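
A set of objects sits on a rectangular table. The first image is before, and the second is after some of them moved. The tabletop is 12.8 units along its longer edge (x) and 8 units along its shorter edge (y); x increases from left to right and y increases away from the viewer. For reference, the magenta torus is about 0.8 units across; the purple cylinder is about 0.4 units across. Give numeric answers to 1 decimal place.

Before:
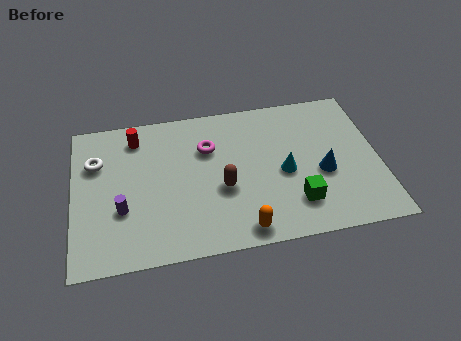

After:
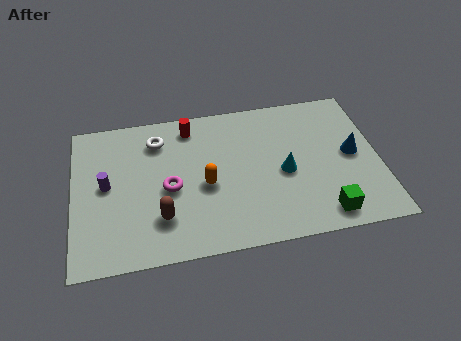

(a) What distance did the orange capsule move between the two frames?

3.0

From (6.9, 0.9) to (5.5, 3.5), the orange capsule covered √(1.4² + 2.6²) ≈ 3.0 units.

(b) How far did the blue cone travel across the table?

1.5

The blue cone moved from about (10.4, 3.3) to (11.7, 4.1), a distance of √(1.3² + 0.8²) ≈ 1.5.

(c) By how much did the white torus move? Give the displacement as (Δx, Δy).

(2.6, 0.8)

From the two frames, the white torus sits at roughly (1.0, 5.5) before and (3.6, 6.3) after.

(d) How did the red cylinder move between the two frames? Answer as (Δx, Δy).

(2.3, 0.2)

From the two frames, the red cylinder sits at roughly (2.7, 6.6) before and (5.0, 6.8) after.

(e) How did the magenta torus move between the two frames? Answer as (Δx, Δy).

(-1.7, -1.9)

The magenta torus started near (5.7, 5.5) and ended near (4.0, 3.6).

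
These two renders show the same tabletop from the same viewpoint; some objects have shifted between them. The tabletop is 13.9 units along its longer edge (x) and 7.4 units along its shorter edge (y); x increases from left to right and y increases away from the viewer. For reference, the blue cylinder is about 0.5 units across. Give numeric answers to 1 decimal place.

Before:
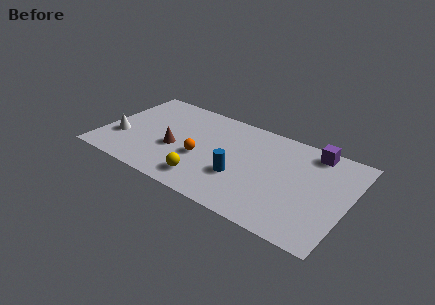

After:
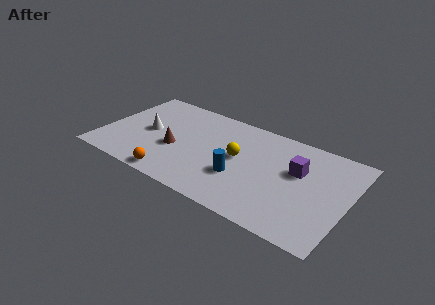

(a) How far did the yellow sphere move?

3.0

The yellow sphere moved from about (6.2, 1.4) to (7.7, 4.0), a distance of √(1.5² + 2.6²) ≈ 3.0.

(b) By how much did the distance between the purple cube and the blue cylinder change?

-1.7

Before: roughly 5.3 units apart; after: 3.6. That's 1.7 units closer together.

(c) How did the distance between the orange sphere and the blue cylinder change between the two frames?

+1.6

The distance was about 2.3 in the first image and 3.9 in the second, so they moved 1.6 units further apart.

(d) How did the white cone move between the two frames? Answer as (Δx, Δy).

(1.4, 1.2)

The white cone started near (1.1, 2.5) and ended near (2.5, 3.7).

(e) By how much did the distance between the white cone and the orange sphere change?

-1.1

They were about 4.6 units apart before and 3.5 after — 1.1 units closer together.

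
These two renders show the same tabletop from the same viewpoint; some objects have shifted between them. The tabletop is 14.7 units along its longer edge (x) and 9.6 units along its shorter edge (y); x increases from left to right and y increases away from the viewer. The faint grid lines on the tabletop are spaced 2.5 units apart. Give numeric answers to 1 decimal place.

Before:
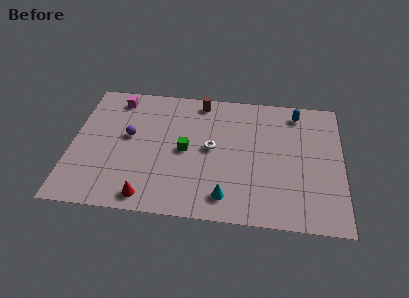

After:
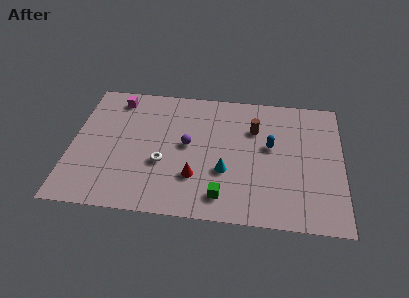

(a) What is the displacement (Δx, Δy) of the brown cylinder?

(3.0, -1.8)

From the two frames, the brown cylinder sits at roughly (6.9, 8.5) before and (9.9, 6.7) after.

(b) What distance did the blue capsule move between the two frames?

3.0

From (12.2, 8.2) to (10.8, 5.5), the blue capsule covered √(1.4² + 2.7²) ≈ 3.0 units.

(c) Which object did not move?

the magenta cube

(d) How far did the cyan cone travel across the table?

1.8

The cyan cone was near (8.5, 1.6) before and (8.4, 3.4) after, so it travelled √(0.1² + 1.8²) ≈ 1.8 units.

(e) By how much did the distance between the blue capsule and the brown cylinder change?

-3.8

The distance was about 5.3 in the first image and 1.5 in the second, so they moved 3.8 units closer together.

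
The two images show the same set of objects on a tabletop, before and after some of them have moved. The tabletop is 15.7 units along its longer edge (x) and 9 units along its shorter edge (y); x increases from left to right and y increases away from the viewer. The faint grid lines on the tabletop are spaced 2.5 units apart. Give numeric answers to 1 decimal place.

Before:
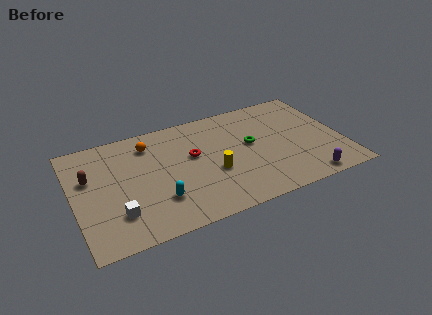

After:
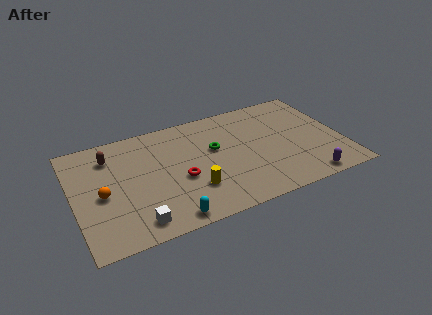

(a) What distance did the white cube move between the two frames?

1.4

From (2.3, 2.3) to (3.3, 1.3), the white cube covered √(1.0² + 1.0²) ≈ 1.4 units.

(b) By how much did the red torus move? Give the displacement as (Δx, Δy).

(-0.9, -1.6)

The red torus was at about (7.0, 5.3) and moved to about (6.1, 3.7).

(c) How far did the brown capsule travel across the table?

1.8

The brown capsule moved from about (1.0, 5.7) to (2.3, 7.0), a distance of √(1.3² + 1.3²) ≈ 1.8.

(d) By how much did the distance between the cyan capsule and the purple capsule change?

-0.5

The distance was about 8.6 in the first image and 8.1 in the second, so they moved 0.5 units closer together.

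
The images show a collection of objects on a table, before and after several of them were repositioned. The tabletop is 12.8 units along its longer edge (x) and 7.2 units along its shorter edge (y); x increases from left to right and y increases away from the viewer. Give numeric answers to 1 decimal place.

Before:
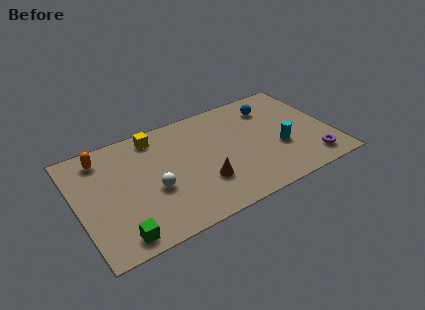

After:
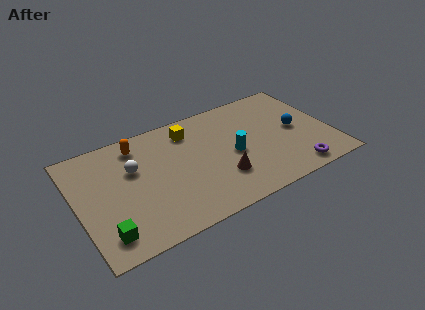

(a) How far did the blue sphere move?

2.2

The blue sphere moved from about (10.1, 5.6) to (11.1, 3.6), a distance of √(1.0² + 2.0²) ≈ 2.2.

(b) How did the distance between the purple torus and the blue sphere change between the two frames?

-1.9

The distance was about 4.6 in the first image and 2.7 in the second, so they moved 1.9 units closer together.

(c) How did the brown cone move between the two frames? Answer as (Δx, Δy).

(0.9, -0.1)

The brown cone started near (6.1, 2.2) and ended near (7.0, 2.1).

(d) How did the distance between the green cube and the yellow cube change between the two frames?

+0.7

The distance was about 5.9 in the first image and 6.6 in the second, so they moved 0.7 units further apart.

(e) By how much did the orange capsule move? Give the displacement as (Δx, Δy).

(1.8, 0.0)

From the two frames, the orange capsule sits at roughly (1.5, 6.0) before and (3.3, 6.0) after.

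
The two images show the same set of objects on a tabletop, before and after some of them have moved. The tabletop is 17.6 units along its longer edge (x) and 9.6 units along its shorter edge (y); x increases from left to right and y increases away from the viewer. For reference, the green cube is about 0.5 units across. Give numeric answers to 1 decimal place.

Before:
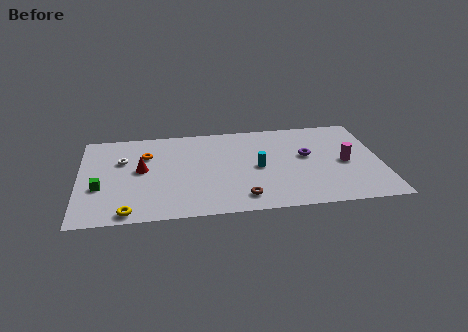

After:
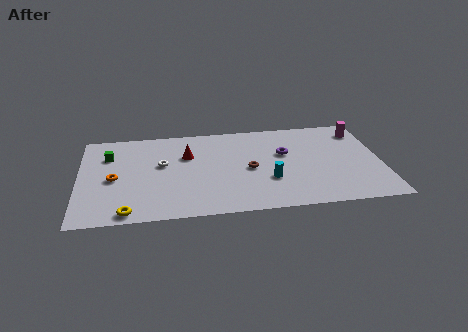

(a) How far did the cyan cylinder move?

1.5

From (10.4, 4.6) to (11.0, 3.2), the cyan cylinder covered √(0.6² + 1.4²) ≈ 1.5 units.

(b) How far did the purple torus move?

1.4

The purple torus moved from about (13.3, 5.5) to (12.0, 5.9), a distance of √(1.3² + 0.4²) ≈ 1.4.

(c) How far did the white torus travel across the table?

2.4

From (2.5, 6.3) to (4.8, 5.6), the white torus covered √(2.3² + 0.7²) ≈ 2.4 units.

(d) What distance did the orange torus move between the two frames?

3.0

The orange torus moved from about (3.9, 6.7) to (2.0, 4.4), a distance of √(1.9² + 2.3²) ≈ 3.0.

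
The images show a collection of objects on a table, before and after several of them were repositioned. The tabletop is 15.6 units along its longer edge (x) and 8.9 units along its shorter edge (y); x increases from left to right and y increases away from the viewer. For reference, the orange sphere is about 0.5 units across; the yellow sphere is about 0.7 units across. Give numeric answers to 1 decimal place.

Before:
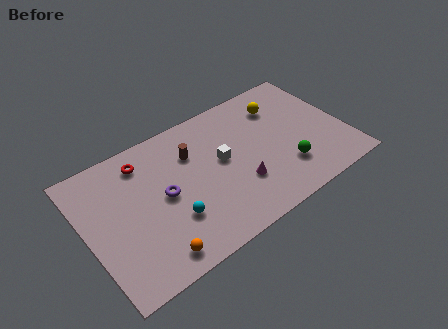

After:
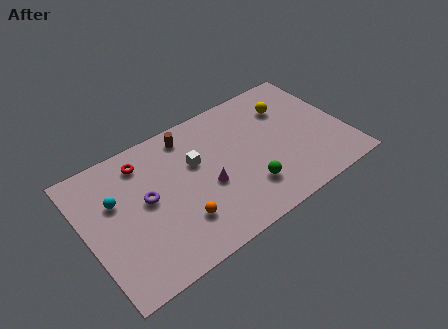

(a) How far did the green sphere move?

2.4

From (11.7, 2.4) to (9.3, 2.3), the green sphere covered √(2.4² + 0.1²) ≈ 2.4 units.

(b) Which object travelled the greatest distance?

the cyan sphere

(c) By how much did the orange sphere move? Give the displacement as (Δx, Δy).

(1.8, 1.2)

The orange sphere started near (3.4, 1.2) and ended near (5.2, 2.4).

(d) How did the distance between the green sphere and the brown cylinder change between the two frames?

-0.5

The distance was about 6.4 in the first image and 5.9 in the second, so they moved 0.5 units closer together.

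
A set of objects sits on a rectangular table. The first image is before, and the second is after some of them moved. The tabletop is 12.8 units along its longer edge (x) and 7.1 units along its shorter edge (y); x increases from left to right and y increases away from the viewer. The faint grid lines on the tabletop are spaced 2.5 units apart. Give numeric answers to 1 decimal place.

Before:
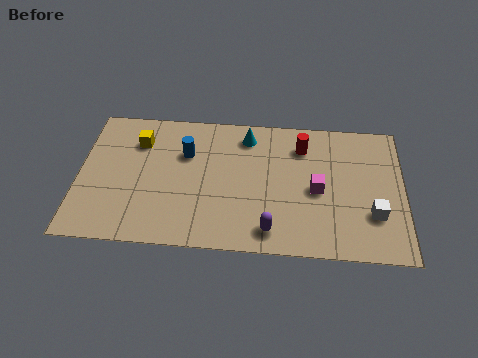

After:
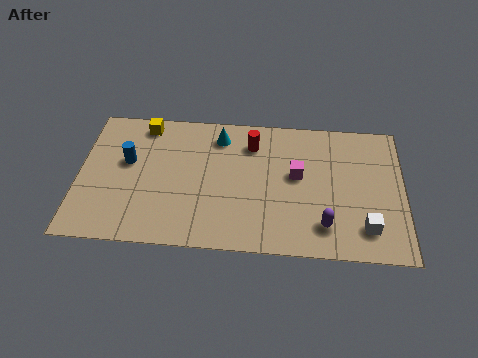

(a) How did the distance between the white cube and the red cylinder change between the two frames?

+1.7

Before: roughly 4.3 units apart; after: 6.0. That's 1.7 units further apart.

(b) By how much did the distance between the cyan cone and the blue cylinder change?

+1.3

They were about 2.6 units apart before and 3.9 after — 1.3 units further apart.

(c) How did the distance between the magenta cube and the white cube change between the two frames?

+1.2

The distance was about 2.5 in the first image and 3.7 in the second, so they moved 1.2 units further apart.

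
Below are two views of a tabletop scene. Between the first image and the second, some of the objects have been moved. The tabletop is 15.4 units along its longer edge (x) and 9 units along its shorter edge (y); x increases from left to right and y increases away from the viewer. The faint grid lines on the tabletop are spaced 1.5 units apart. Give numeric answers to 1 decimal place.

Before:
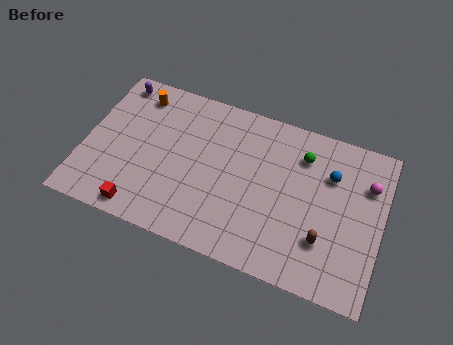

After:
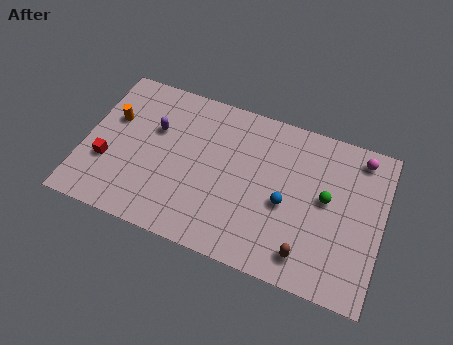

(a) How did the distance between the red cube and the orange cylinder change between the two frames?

-4.0

The distance was about 6.6 in the first image and 2.6 in the second, so they moved 4.0 units closer together.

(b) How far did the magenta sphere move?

1.5

The magenta sphere moved from about (14.5, 6.4) to (14.0, 7.8), a distance of √(0.5² + 1.4²) ≈ 1.5.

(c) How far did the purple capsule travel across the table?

3.1

The purple capsule moved from about (1.2, 7.9) to (3.5, 5.8), a distance of √(2.3² + 2.1²) ≈ 3.1.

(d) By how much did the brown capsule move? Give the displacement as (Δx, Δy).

(-0.8, -1.1)

From the two frames, the brown capsule sits at roughly (12.6, 2.6) before and (11.8, 1.5) after.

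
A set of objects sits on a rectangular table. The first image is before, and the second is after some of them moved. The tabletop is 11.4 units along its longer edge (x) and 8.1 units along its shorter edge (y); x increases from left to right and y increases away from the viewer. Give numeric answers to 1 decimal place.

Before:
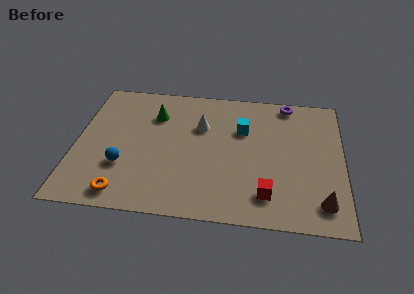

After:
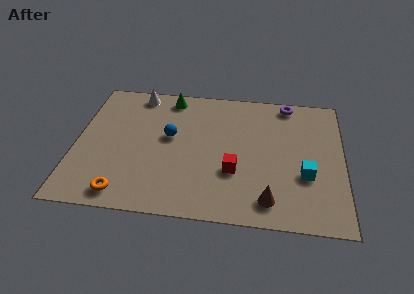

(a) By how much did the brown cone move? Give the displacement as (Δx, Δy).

(-2.2, -0.1)

The brown cone started near (10.5, 1.4) and ended near (8.3, 1.3).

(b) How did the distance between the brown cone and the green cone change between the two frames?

-1.2

Before: roughly 8.5 units apart; after: 7.3. That's 1.2 units closer together.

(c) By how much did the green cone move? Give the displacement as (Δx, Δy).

(0.6, 1.2)

The green cone was at about (3.3, 5.9) and moved to about (3.9, 7.1).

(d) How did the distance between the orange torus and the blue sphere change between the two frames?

+2.4

Before: roughly 1.6 units apart; after: 4.0. That's 2.4 units further apart.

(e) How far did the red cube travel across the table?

1.8

From (8.2, 1.6) to (6.8, 2.8), the red cube covered √(1.4² + 1.2²) ≈ 1.8 units.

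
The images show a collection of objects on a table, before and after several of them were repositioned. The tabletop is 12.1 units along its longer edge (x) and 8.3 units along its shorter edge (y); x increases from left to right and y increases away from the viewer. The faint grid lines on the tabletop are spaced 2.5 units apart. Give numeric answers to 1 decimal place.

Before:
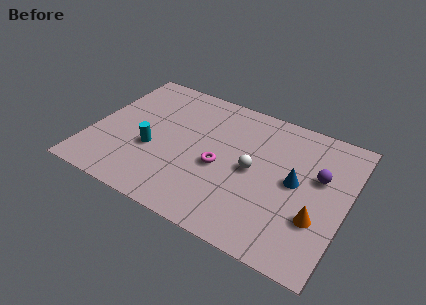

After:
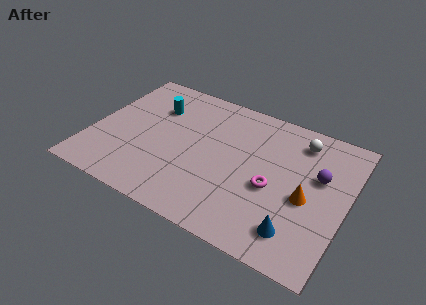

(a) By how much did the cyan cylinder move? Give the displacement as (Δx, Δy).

(-0.3, 2.7)

The cyan cylinder started near (3.0, 3.2) and ended near (2.7, 5.9).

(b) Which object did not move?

the purple sphere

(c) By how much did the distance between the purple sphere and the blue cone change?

+2.3

The distance was about 1.3 in the first image and 3.6 in the second, so they moved 2.3 units further apart.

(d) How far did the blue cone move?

2.7

The blue cone was near (9.7, 4.3) before and (10.1, 1.6) after, so it travelled √(0.4² + 2.7²) ≈ 2.7 units.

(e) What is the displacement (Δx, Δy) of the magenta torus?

(2.5, -0.1)

The magenta torus was at about (6.2, 3.6) and moved to about (8.7, 3.5).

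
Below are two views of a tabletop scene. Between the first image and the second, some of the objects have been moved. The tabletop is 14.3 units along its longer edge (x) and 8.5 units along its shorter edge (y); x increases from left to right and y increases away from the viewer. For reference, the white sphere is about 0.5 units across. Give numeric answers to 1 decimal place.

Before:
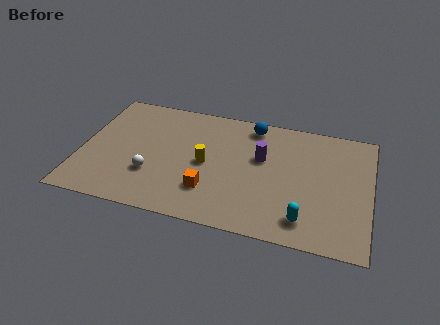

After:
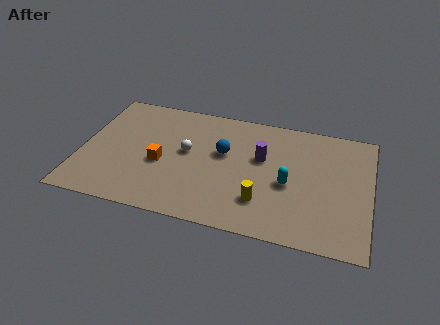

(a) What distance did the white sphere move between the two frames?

2.6

The white sphere moved from about (3.6, 2.7) to (5.2, 4.7), a distance of √(1.6² + 2.0²) ≈ 2.6.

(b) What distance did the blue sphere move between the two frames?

2.6

The blue sphere moved from about (8.3, 7.4) to (7.0, 5.1), a distance of √(1.3² + 2.3²) ≈ 2.6.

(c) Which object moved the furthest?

the yellow cylinder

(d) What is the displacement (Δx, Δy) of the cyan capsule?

(-0.9, 2.2)

The cyan capsule started near (11.2, 1.5) and ended near (10.3, 3.7).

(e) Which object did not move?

the purple cylinder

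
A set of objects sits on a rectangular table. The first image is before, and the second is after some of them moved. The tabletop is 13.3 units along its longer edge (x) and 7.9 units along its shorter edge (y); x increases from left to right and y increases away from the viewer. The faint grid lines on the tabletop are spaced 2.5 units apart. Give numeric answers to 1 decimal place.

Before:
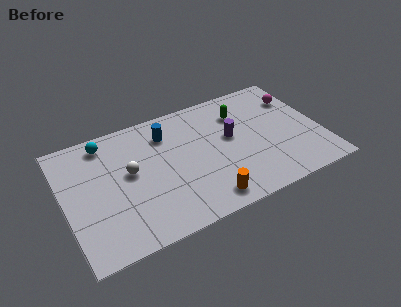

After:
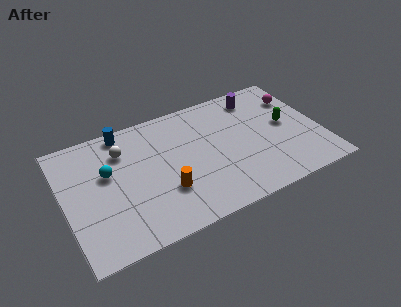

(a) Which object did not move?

the magenta sphere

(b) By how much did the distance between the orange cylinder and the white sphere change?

-1.0

The distance was about 4.8 in the first image and 3.8 in the second, so they moved 1.0 units closer together.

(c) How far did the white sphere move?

1.5

The white sphere was near (3.4, 4.4) before and (3.2, 5.9) after, so it travelled √(0.2² + 1.5²) ≈ 1.5 units.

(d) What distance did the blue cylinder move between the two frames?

2.3

The blue cylinder was near (5.5, 6.1) before and (3.4, 7.1) after, so it travelled √(2.1² + 1.0²) ≈ 2.3 units.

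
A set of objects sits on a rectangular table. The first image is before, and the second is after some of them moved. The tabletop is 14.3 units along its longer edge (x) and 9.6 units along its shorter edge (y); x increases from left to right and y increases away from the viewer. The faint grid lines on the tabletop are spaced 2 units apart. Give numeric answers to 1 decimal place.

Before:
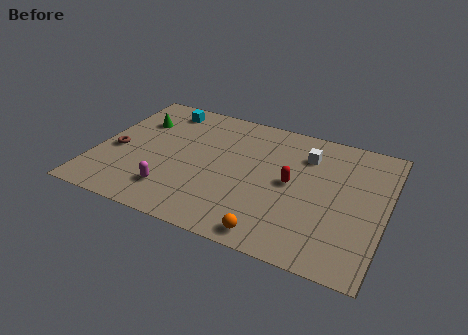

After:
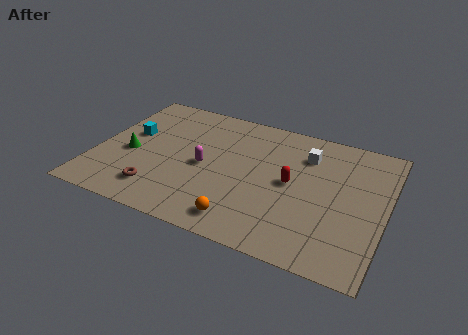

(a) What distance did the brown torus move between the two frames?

3.3

The brown torus was near (1.0, 4.1) before and (3.4, 1.9) after, so it travelled √(2.4² + 2.2²) ≈ 3.3 units.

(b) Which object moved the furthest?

the brown torus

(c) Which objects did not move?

the white cube and the red capsule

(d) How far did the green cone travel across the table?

2.7

The green cone was near (1.7, 6.8) before and (1.7, 4.1) after, so it travelled √(0.0² + 2.7²) ≈ 2.7 units.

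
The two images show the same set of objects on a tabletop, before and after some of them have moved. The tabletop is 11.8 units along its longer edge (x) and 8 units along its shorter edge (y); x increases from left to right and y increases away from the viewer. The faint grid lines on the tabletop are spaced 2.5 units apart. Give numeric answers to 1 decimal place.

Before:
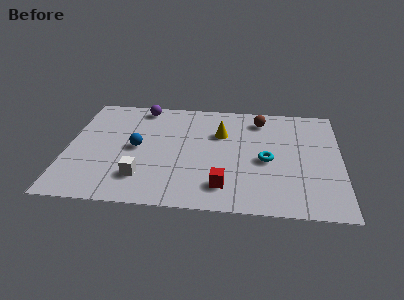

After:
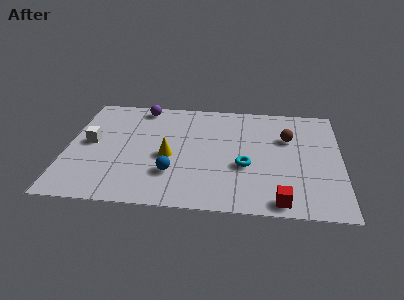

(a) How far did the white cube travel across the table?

3.3

The white cube was near (3.3, 1.9) before and (1.0, 4.2) after, so it travelled √(2.3² + 2.3²) ≈ 3.3 units.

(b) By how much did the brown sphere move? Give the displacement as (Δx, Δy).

(1.2, -1.3)

From the two frames, the brown sphere sits at roughly (8.3, 6.6) before and (9.5, 5.3) after.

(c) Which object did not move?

the purple sphere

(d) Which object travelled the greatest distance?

the white cube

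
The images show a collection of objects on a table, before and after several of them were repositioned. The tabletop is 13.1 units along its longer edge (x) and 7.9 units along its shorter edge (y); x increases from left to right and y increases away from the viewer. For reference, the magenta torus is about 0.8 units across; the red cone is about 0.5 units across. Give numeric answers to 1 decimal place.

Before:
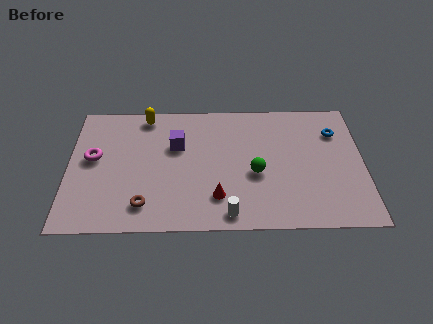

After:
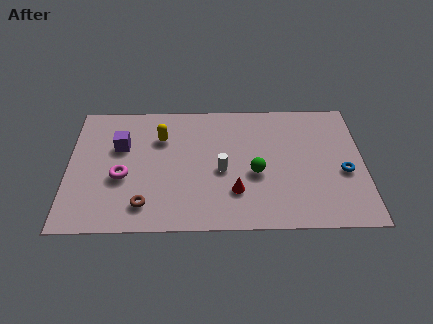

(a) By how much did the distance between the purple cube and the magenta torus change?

-1.9

Before: roughly 3.8 units apart; after: 1.9. That's 1.9 units closer together.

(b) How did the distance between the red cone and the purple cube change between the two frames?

+2.2

The distance was about 3.7 in the first image and 5.9 in the second, so they moved 2.2 units further apart.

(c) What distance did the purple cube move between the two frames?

2.5

The purple cube moved from about (4.8, 5.1) to (2.3, 5.1), a distance of √(2.5² + 0.0²) ≈ 2.5.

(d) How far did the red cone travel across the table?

0.9

The red cone was near (6.6, 1.9) before and (7.4, 2.2) after, so it travelled √(0.8² + 0.3²) ≈ 0.9 units.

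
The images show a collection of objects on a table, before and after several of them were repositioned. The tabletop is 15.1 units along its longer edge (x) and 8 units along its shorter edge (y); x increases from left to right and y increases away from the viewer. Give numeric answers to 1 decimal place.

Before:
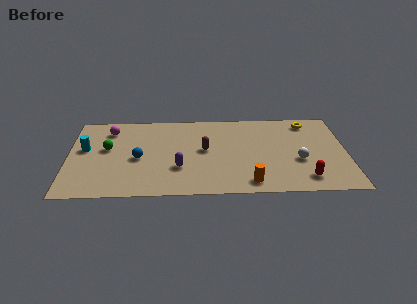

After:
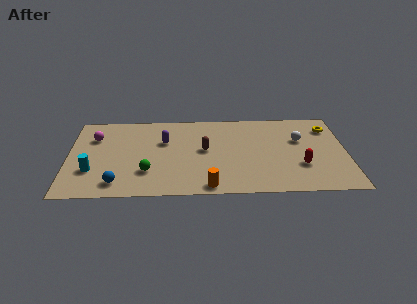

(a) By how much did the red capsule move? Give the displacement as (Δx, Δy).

(-0.2, 1.2)

From the two frames, the red capsule sits at roughly (12.8, 1.4) before and (12.6, 2.6) after.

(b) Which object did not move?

the brown capsule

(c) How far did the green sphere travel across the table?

3.2

The green sphere moved from about (2.1, 4.6) to (4.3, 2.3), a distance of √(2.2² + 2.3²) ≈ 3.2.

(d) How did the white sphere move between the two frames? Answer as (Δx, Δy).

(0.1, 2.0)

The white sphere started near (12.5, 3.1) and ended near (12.6, 5.1).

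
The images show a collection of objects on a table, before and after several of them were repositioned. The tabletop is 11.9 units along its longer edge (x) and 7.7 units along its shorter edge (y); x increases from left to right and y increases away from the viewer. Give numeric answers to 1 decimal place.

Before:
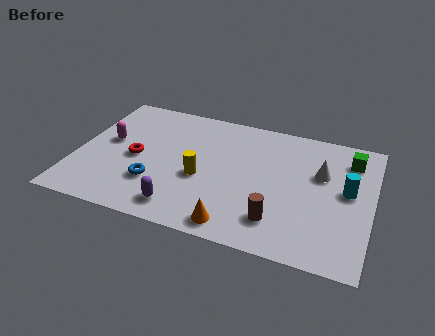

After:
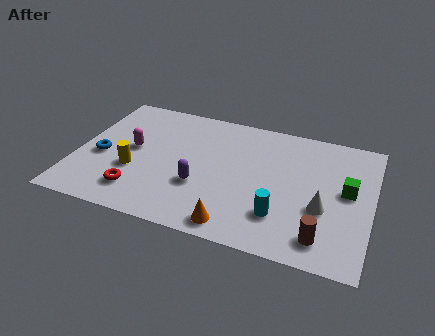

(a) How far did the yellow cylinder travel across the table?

2.7

The yellow cylinder moved from about (5.1, 3.2) to (2.4, 2.8), a distance of √(2.7² + 0.4²) ≈ 2.7.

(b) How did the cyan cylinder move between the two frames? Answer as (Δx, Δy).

(-2.5, -2.2)

The cyan cylinder was at about (10.9, 4.2) and moved to about (8.4, 2.0).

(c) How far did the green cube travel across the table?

1.9

The green cube was near (10.9, 6.1) before and (10.9, 4.2) after, so it travelled √(0.0² + 1.9²) ≈ 1.9 units.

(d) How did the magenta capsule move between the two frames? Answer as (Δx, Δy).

(1.0, -0.2)

The magenta capsule started near (1.2, 4.3) and ended near (2.2, 4.1).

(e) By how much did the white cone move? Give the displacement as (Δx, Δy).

(0.2, -2.0)

The white cone started near (9.8, 4.9) and ended near (10.0, 2.9).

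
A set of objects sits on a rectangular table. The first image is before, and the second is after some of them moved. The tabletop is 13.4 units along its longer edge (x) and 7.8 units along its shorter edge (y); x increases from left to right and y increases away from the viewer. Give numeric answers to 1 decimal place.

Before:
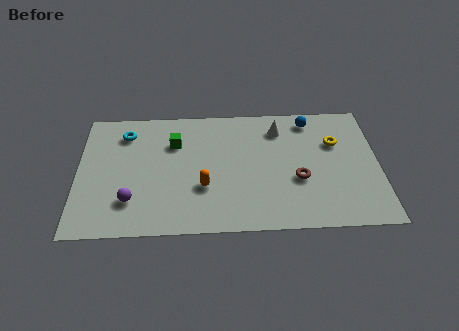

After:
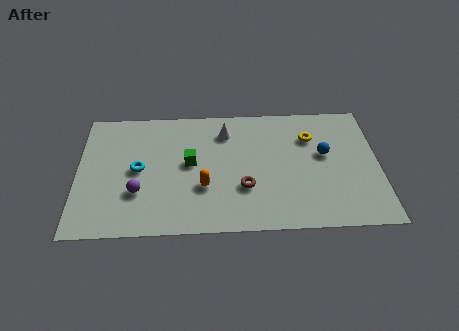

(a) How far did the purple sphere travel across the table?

0.6

From (2.4, 2.0) to (2.7, 2.5), the purple sphere covered √(0.3² + 0.5²) ≈ 0.6 units.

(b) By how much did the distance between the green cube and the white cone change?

-2.3

They were about 4.8 units apart before and 2.5 after — 2.3 units closer together.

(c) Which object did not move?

the orange capsule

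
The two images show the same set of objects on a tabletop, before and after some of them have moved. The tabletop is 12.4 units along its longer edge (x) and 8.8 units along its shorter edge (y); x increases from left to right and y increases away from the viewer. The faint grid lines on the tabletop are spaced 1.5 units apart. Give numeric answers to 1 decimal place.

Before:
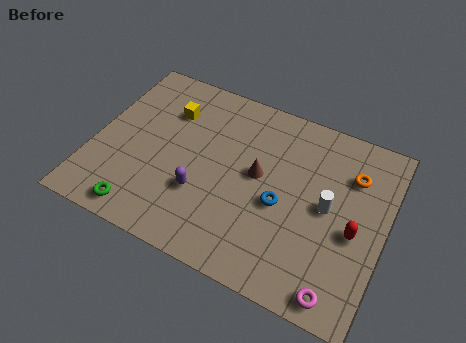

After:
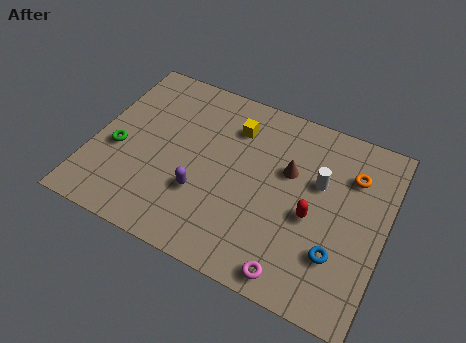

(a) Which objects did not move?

the purple capsule and the orange torus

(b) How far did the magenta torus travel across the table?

1.9

The magenta torus was near (10.9, 0.9) before and (9.0, 0.9) after, so it travelled √(1.9² + 0.0²) ≈ 1.9 units.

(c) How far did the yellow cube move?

2.8

The yellow cube moved from about (2.9, 6.4) to (5.7, 6.7), a distance of √(2.8² + 0.3²) ≈ 2.8.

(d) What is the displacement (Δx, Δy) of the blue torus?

(2.5, -1.3)

The blue torus started near (8.1, 3.8) and ended near (10.6, 2.5).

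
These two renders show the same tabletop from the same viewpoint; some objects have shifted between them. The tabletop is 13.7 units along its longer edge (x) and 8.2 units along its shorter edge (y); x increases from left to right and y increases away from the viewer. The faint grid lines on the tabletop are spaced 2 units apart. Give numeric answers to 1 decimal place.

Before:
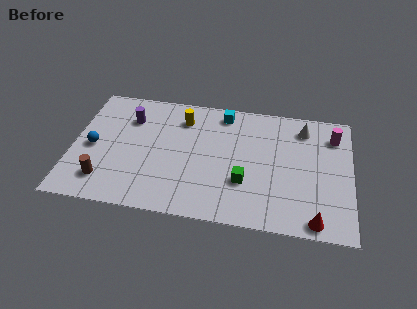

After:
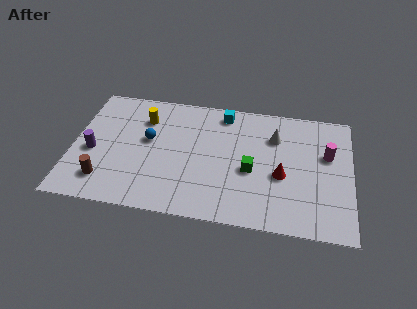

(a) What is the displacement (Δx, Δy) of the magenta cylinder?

(-0.3, -1.3)

The magenta cylinder was at about (12.8, 6.4) and moved to about (12.5, 5.1).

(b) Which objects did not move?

the cyan cube and the brown cylinder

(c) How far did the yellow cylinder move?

1.9

From (5.3, 6.4) to (3.4, 6.1), the yellow cylinder covered √(1.9² + 0.3²) ≈ 1.9 units.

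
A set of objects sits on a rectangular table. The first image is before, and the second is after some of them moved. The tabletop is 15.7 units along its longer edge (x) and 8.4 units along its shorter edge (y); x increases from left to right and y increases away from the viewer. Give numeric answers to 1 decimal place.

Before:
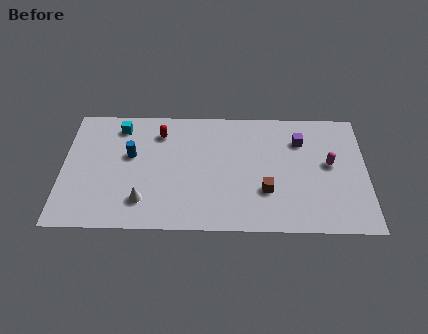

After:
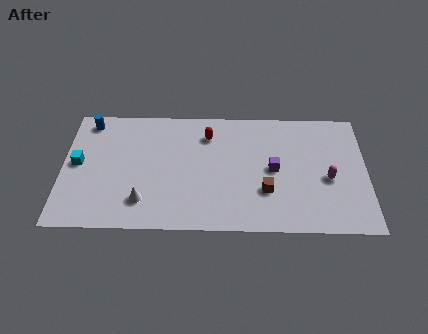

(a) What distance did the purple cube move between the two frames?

2.4

The purple cube was near (12.3, 6.2) before and (10.9, 4.2) after, so it travelled √(1.4² + 2.0²) ≈ 2.4 units.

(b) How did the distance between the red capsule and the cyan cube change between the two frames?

+4.9

Before: roughly 2.1 units apart; after: 7.0. That's 4.9 units further apart.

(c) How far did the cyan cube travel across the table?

3.3

From (2.9, 7.0) to (0.8, 4.4), the cyan cube covered √(2.1² + 2.6²) ≈ 3.3 units.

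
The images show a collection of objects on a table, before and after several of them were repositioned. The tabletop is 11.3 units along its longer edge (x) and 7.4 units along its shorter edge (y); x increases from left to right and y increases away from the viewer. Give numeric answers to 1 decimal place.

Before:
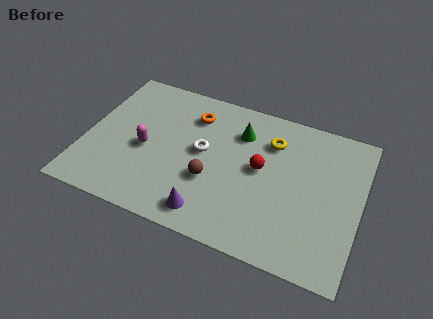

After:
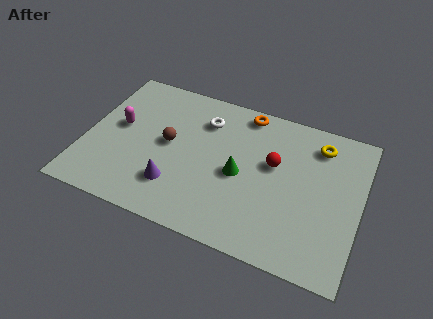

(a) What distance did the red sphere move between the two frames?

0.6

From (7.2, 4.0) to (7.7, 4.4), the red sphere covered √(0.5² + 0.4²) ≈ 0.6 units.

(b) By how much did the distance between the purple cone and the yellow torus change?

+2.0

The distance was about 4.9 in the first image and 6.9 in the second, so they moved 2.0 units further apart.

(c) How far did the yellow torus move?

2.0

The yellow torus moved from about (7.5, 5.5) to (9.4, 6.0), a distance of √(1.9² + 0.5²) ≈ 2.0.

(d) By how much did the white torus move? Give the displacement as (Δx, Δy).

(-0.1, 1.6)

The white torus started near (4.8, 4.0) and ended near (4.7, 5.6).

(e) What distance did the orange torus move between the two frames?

2.3

The orange torus moved from about (4.2, 5.7) to (6.3, 6.6), a distance of √(2.1² + 0.9²) ≈ 2.3.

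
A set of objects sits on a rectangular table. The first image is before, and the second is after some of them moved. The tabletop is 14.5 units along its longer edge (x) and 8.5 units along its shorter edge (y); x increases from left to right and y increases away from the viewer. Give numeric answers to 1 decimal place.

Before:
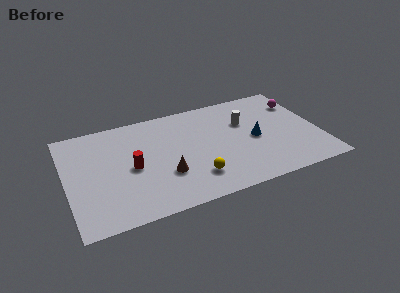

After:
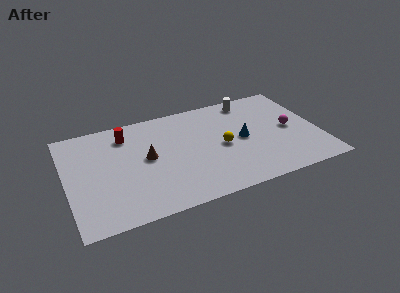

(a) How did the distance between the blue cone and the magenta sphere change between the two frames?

-0.9

Before: roughly 3.7 units apart; after: 2.8. That's 0.9 units closer together.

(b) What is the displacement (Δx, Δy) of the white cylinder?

(0.5, 1.8)

From the two frames, the white cylinder sits at roughly (10.4, 5.6) before and (10.9, 7.4) after.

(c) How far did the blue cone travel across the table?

0.7

The blue cone was near (10.8, 4.0) before and (10.1, 4.2) after, so it travelled √(0.7² + 0.2²) ≈ 0.7 units.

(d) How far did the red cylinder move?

2.8

From (3.7, 4.0) to (3.6, 6.8), the red cylinder covered √(0.1² + 2.8²) ≈ 2.8 units.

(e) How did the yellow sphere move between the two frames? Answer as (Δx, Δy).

(1.8, 2.0)

The yellow sphere started near (7.1, 2.0) and ended near (8.9, 4.0).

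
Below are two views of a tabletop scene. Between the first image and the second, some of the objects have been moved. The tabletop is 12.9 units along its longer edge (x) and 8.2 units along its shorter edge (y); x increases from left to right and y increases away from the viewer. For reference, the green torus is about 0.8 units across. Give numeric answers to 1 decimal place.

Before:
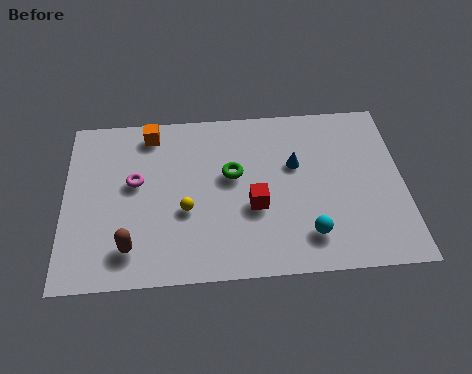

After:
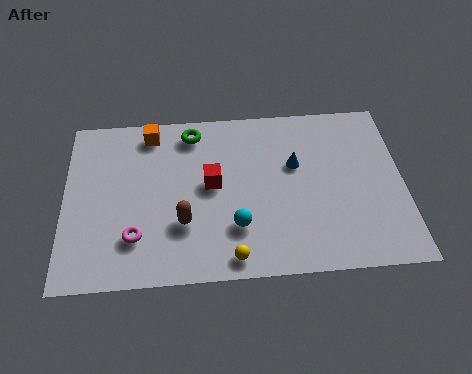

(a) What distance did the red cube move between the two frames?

2.0

The red cube moved from about (7.2, 3.2) to (5.6, 4.4), a distance of √(1.6² + 1.2²) ≈ 2.0.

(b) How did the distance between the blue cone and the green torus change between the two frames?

+1.9

Before: roughly 2.4 units apart; after: 4.3. That's 1.9 units further apart.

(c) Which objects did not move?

the blue cone and the orange cube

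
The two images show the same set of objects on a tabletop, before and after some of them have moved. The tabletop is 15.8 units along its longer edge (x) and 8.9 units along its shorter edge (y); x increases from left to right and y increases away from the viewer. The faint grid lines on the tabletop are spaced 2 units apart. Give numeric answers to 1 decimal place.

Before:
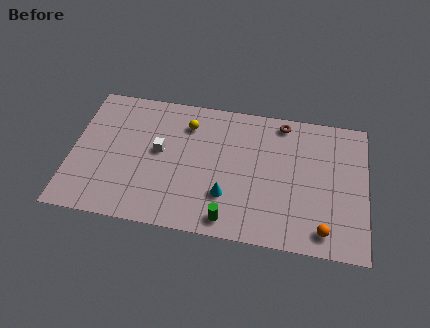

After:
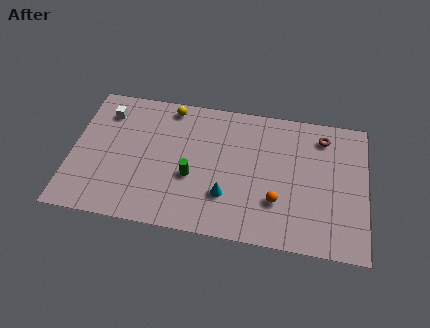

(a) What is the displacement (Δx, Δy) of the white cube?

(-3.0, 2.1)

From the two frames, the white cube sits at roughly (4.7, 4.9) before and (1.7, 7.0) after.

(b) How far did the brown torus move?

2.3

The brown torus was near (11.2, 7.9) before and (13.4, 7.3) after, so it travelled √(2.2² + 0.6²) ≈ 2.3 units.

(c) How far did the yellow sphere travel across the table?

1.4

The yellow sphere was near (6.1, 6.9) before and (5.1, 7.9) after, so it travelled √(1.0² + 1.0²) ≈ 1.4 units.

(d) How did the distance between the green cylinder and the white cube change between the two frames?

+0.5

Before: roughly 5.4 units apart; after: 5.9. That's 0.5 units further apart.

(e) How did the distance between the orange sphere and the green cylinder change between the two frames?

-0.3

Before: roughly 5.0 units apart; after: 4.7. That's 0.3 units closer together.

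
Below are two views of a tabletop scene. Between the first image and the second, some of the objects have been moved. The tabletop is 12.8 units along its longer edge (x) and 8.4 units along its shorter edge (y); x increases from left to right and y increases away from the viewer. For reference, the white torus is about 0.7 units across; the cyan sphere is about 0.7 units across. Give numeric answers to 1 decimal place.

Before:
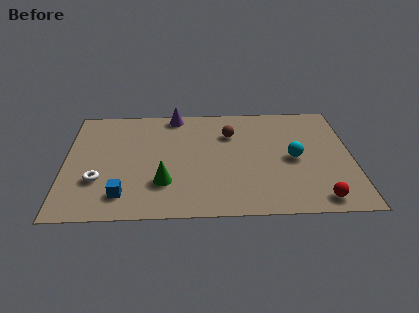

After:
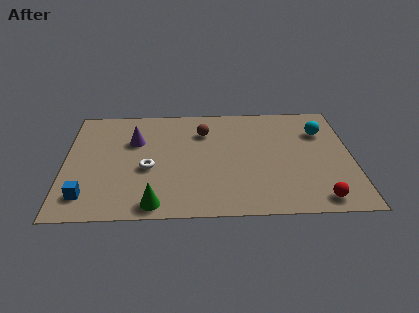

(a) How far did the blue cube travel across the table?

1.6

The blue cube moved from about (2.6, 1.6) to (1.0, 1.6), a distance of √(1.6² + 0.0²) ≈ 1.6.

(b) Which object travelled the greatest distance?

the purple cone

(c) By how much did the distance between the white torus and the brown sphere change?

-3.1

Before: roughly 6.8 units apart; after: 3.7. That's 3.1 units closer together.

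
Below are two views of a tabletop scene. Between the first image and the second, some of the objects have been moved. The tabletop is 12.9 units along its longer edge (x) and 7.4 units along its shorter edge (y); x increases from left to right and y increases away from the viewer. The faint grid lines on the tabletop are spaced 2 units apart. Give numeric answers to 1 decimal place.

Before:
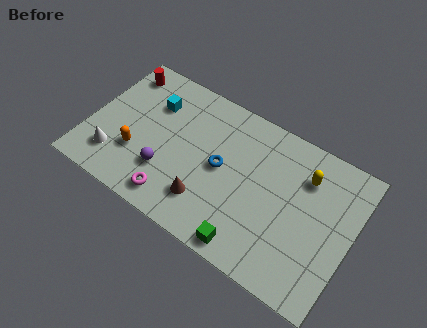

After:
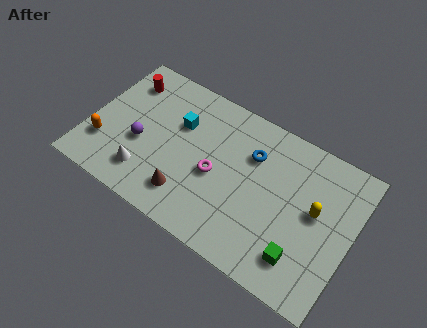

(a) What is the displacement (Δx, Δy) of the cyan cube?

(1.4, -0.4)

From the two frames, the cyan cube sits at roughly (2.8, 5.3) before and (4.2, 4.9) after.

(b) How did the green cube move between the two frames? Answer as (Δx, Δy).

(2.4, 0.8)

The green cube started near (8.4, 0.8) and ended near (10.8, 1.6).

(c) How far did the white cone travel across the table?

1.6

The white cone was near (1.5, 1.7) before and (3.1, 1.6) after, so it travelled √(1.6² + 0.1²) ≈ 1.6 units.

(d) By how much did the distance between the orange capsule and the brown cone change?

+0.7

Before: roughly 3.6 units apart; after: 4.3. That's 0.7 units further apart.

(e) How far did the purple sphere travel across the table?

1.6

The purple sphere was near (4.0, 2.2) before and (2.6, 3.0) after, so it travelled √(1.4² + 0.8²) ≈ 1.6 units.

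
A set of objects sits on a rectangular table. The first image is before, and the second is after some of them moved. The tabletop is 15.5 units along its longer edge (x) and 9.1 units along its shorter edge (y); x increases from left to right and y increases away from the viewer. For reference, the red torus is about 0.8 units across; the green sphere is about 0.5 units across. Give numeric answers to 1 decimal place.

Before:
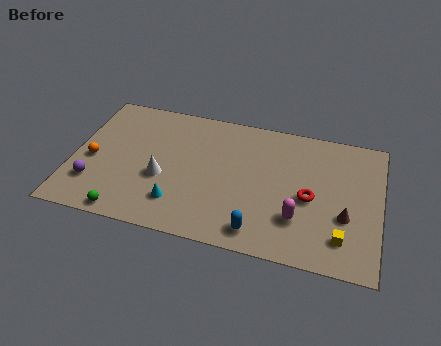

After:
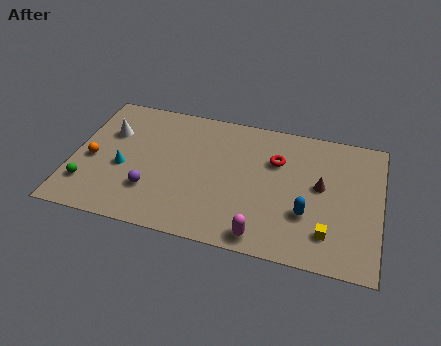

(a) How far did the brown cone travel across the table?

2.1

The brown cone was near (13.8, 3.3) before and (12.5, 5.0) after, so it travelled √(1.3² + 1.7²) ≈ 2.1 units.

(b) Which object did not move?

the orange sphere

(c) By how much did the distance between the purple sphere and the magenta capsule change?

-4.4

They were about 10.3 units apart before and 5.9 after — 4.4 units closer together.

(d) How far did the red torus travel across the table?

2.8

From (12.0, 4.1) to (10.2, 6.2), the red torus covered √(1.8² + 2.1²) ≈ 2.8 units.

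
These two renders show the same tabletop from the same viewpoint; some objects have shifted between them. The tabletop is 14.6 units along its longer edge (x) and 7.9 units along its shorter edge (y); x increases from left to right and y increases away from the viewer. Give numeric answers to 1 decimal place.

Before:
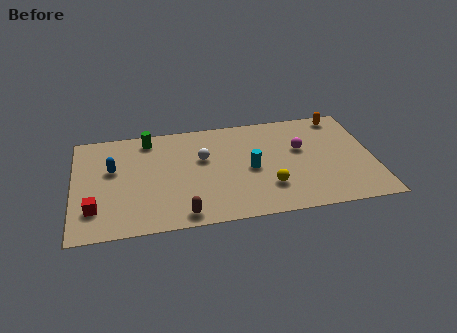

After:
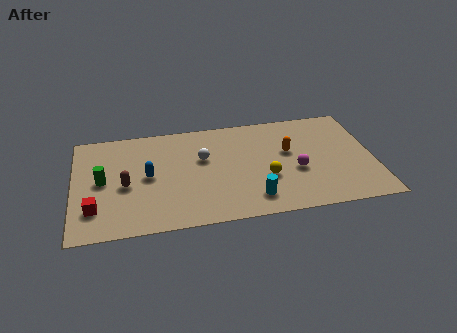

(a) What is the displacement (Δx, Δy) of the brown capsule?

(-2.7, 2.6)

From the two frames, the brown capsule sits at roughly (5.2, 0.9) before and (2.5, 3.5) after.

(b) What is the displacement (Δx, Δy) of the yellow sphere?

(-0.1, 0.7)

The yellow sphere was at about (9.4, 2.2) and moved to about (9.3, 2.9).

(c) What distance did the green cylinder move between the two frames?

3.6

The green cylinder was near (3.7, 6.8) before and (1.4, 4.0) after, so it travelled √(2.3² + 2.8²) ≈ 3.6 units.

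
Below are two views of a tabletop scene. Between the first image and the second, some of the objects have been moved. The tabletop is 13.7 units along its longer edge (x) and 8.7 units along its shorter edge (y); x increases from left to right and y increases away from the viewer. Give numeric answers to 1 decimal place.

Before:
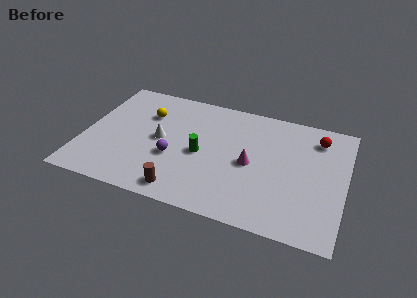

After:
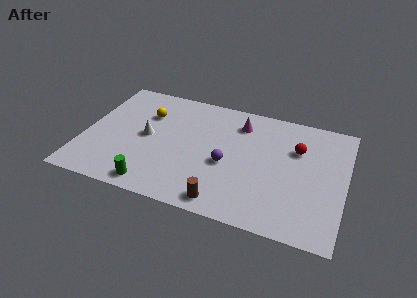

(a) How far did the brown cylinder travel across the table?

2.2

The brown cylinder moved from about (5.5, 1.1) to (7.7, 1.0), a distance of √(2.2² + 0.1²) ≈ 2.2.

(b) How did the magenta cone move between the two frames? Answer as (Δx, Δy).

(-0.8, 2.8)

From the two frames, the magenta cone sits at roughly (8.8, 4.1) before and (8.0, 6.9) after.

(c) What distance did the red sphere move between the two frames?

1.5

From (12.1, 7.0) to (11.1, 5.9), the red sphere covered √(1.0² + 1.1²) ≈ 1.5 units.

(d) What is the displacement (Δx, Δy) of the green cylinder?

(-2.2, -3.0)

The green cylinder was at about (6.2, 4.0) and moved to about (4.0, 1.0).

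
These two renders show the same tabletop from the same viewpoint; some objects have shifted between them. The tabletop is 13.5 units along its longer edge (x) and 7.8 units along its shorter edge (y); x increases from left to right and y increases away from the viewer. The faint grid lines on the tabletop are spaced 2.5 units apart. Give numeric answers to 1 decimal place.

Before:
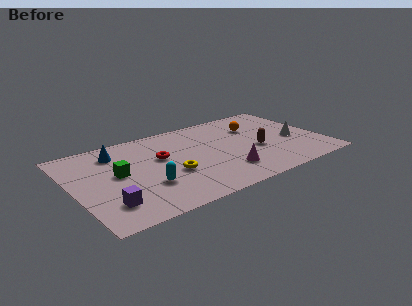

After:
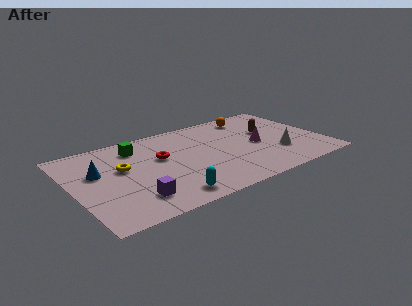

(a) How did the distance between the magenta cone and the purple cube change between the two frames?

+1.0

The distance was about 6.4 in the first image and 7.4 in the second, so they moved 1.0 units further apart.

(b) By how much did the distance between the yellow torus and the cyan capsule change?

+2.5

Before: roughly 1.5 units apart; after: 4.0. That's 2.5 units further apart.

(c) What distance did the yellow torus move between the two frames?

2.9

The yellow torus moved from about (5.1, 3.0) to (2.7, 4.6), a distance of √(2.4² + 1.6²) ≈ 2.9.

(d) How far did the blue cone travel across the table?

1.8

From (2.6, 6.2) to (1.4, 4.8), the blue cone covered √(1.2² + 1.4²) ≈ 1.8 units.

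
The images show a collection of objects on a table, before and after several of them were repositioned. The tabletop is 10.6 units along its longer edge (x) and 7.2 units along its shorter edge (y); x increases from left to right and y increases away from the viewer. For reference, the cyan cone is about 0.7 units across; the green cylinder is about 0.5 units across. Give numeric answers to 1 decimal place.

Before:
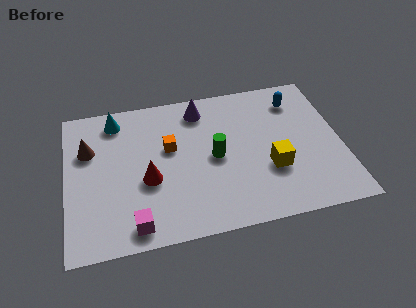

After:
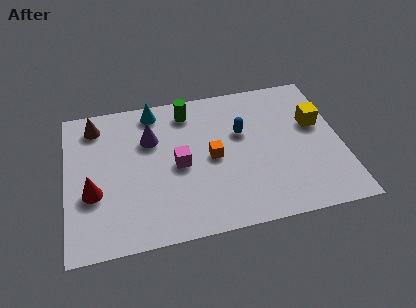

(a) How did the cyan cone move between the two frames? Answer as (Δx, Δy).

(1.5, 0.2)

The cyan cone started near (2.0, 6.1) and ended near (3.5, 6.3).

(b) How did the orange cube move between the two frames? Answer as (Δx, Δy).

(1.6, -0.8)

The orange cube was at about (4.0, 4.3) and moved to about (5.6, 3.5).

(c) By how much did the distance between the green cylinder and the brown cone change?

-1.4

Before: roughly 5.0 units apart; after: 3.6. That's 1.4 units closer together.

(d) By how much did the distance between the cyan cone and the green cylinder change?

-3.2

Before: roughly 4.5 units apart; after: 1.3. That's 3.2 units closer together.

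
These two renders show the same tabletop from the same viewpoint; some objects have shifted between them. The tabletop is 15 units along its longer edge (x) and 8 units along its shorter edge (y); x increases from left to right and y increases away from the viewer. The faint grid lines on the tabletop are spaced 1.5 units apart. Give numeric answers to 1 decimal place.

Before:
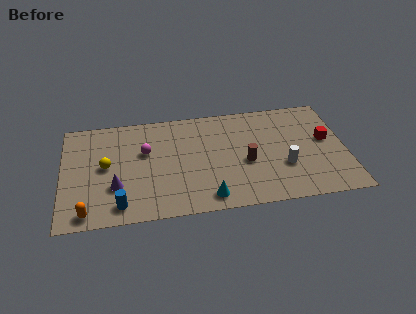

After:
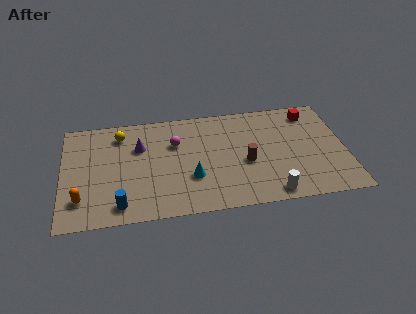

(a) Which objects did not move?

the brown cylinder and the blue cylinder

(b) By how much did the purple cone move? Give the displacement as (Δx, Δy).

(1.3, 2.8)

From the two frames, the purple cone sits at roughly (2.8, 2.6) before and (4.1, 5.4) after.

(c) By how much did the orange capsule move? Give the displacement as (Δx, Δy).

(-0.3, 1.0)

The orange capsule started near (1.3, 0.9) and ended near (1.0, 1.9).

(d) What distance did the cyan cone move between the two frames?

1.8

The cyan cone moved from about (7.6, 1.1) to (6.8, 2.7), a distance of √(0.8² + 1.6²) ≈ 1.8.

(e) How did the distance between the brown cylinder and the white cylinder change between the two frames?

+0.7

Before: roughly 2.1 units apart; after: 2.8. That's 0.7 units further apart.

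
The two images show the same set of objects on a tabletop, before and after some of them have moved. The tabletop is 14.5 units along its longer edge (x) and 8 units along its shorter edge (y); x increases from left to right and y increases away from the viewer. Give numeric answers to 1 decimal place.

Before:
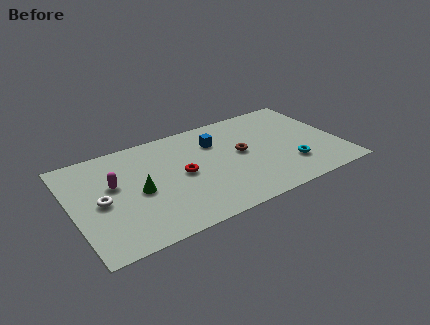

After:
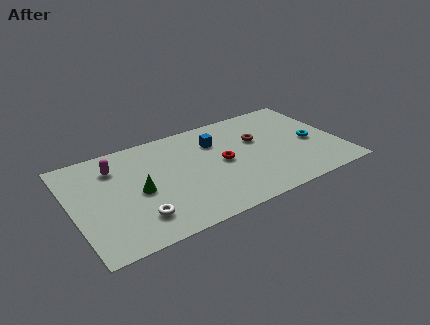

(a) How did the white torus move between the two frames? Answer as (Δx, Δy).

(1.7, -2.0)

The white torus was at about (1.5, 3.8) and moved to about (3.2, 1.8).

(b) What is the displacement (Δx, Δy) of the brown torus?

(1.0, 0.7)

From the two frames, the brown torus sits at roughly (9.2, 4.3) before and (10.2, 5.0) after.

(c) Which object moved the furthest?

the white torus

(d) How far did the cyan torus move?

2.0

The cyan torus was near (11.6, 2.2) before and (13.0, 3.6) after, so it travelled √(1.4² + 1.4²) ≈ 2.0 units.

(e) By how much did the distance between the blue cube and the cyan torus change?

+0.4

The distance was about 5.1 in the first image and 5.5 in the second, so they moved 0.4 units further apart.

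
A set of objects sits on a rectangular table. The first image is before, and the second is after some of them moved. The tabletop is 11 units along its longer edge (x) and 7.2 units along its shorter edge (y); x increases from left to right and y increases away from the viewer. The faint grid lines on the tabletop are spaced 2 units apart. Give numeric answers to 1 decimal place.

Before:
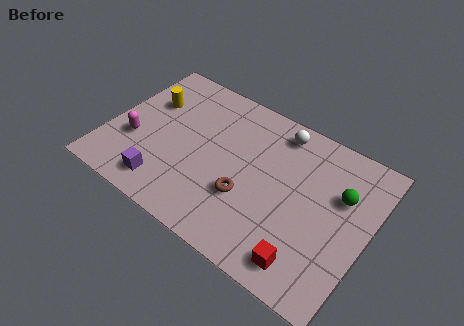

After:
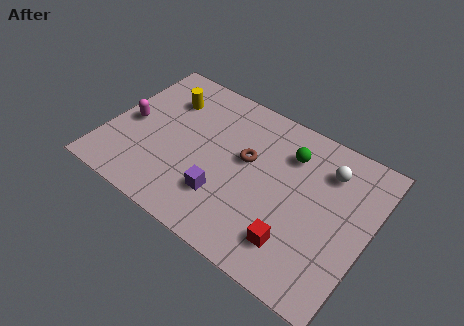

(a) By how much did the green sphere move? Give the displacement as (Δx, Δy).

(-2.3, 0.7)

The green sphere started near (9.7, 4.7) and ended near (7.4, 5.4).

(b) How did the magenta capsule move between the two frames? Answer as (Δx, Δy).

(-0.3, 0.8)

The magenta capsule was at about (1.2, 2.6) and moved to about (0.9, 3.4).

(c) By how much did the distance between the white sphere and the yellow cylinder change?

+1.3

The distance was about 5.6 in the first image and 6.9 in the second, so they moved 1.3 units further apart.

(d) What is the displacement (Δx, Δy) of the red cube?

(-0.6, 0.5)

The red cube was at about (8.9, 1.1) and moved to about (8.3, 1.6).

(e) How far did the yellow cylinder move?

0.9

From (1.4, 4.8) to (2.1, 5.3), the yellow cylinder covered √(0.7² + 0.5²) ≈ 0.9 units.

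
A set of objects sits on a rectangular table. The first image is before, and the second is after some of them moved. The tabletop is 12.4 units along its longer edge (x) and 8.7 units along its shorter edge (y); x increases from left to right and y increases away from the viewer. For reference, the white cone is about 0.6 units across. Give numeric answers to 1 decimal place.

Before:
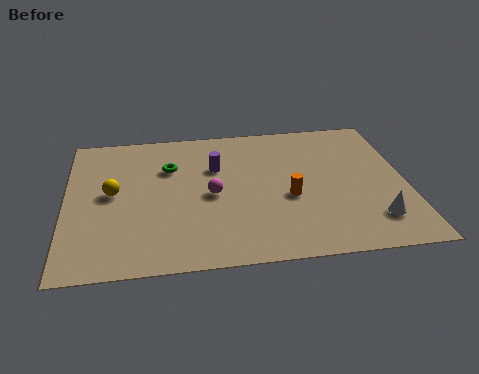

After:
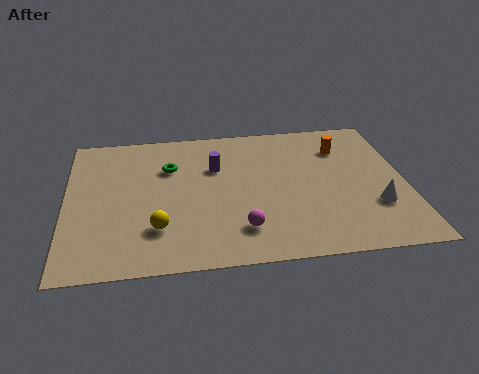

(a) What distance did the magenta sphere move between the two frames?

2.4

From (5.3, 4.1) to (6.3, 1.9), the magenta sphere covered √(1.0² + 2.2²) ≈ 2.4 units.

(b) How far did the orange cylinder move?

3.6

The orange cylinder was near (8.1, 3.6) before and (10.2, 6.5) after, so it travelled √(2.1² + 2.9²) ≈ 3.6 units.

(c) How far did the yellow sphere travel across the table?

2.8

From (1.7, 4.6) to (3.3, 2.3), the yellow sphere covered √(1.6² + 2.3²) ≈ 2.8 units.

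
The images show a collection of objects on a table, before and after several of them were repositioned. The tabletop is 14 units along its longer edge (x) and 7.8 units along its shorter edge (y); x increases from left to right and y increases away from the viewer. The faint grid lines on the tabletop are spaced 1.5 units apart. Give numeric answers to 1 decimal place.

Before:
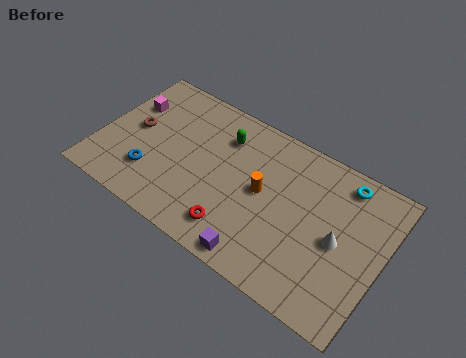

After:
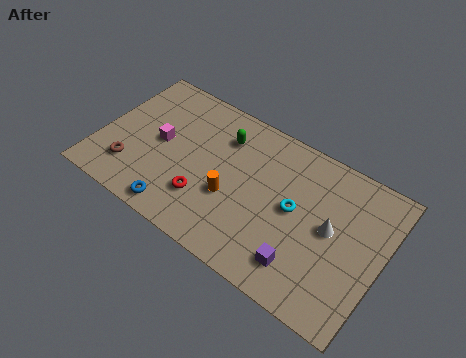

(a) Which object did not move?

the green capsule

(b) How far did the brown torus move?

2.2

The brown torus was near (1.6, 4.1) before and (1.8, 1.9) after, so it travelled √(0.2² + 2.2²) ≈ 2.2 units.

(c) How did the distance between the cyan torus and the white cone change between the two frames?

-1.2

The distance was about 3.0 in the first image and 1.8 in the second, so they moved 1.2 units closer together.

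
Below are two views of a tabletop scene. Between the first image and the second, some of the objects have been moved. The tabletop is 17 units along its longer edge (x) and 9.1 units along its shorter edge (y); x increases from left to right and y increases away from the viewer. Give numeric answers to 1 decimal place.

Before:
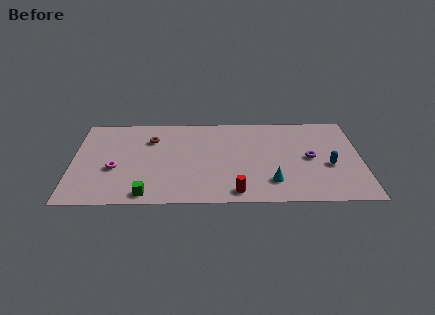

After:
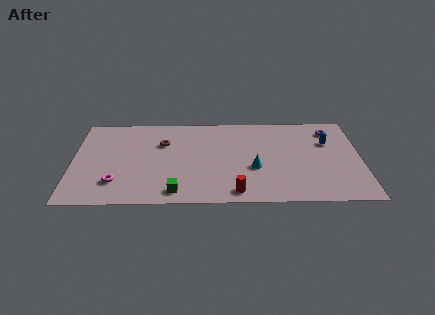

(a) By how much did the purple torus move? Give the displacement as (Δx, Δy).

(1.3, 2.9)

The purple torus started near (14.0, 4.5) and ended near (15.3, 7.4).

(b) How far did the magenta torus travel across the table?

1.4

From (2.5, 3.6) to (2.6, 2.2), the magenta torus covered √(0.1² + 1.4²) ≈ 1.4 units.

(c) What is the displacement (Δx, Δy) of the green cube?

(1.7, 0.2)

The green cube was at about (4.4, 1.0) and moved to about (6.1, 1.2).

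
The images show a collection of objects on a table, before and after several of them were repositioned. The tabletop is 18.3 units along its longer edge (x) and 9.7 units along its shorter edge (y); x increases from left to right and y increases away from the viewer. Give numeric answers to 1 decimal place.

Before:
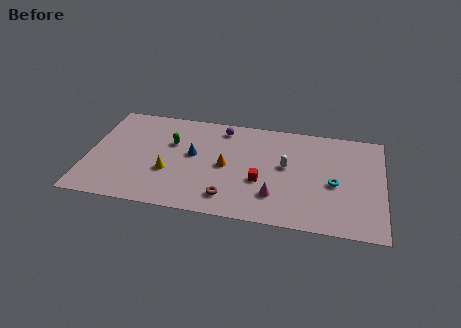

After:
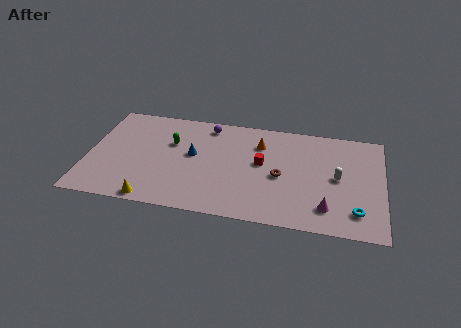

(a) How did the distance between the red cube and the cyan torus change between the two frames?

+2.3

Before: roughly 4.5 units apart; after: 6.8. That's 2.3 units further apart.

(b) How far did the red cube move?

1.7

From (10.8, 3.7) to (10.8, 5.4), the red cube covered √(0.0² + 1.7²) ≈ 1.7 units.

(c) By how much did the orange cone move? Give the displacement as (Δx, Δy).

(2.0, 2.5)

The orange cone started near (8.6, 4.7) and ended near (10.6, 7.2).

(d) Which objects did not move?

the green capsule and the blue cone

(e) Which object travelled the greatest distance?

the brown torus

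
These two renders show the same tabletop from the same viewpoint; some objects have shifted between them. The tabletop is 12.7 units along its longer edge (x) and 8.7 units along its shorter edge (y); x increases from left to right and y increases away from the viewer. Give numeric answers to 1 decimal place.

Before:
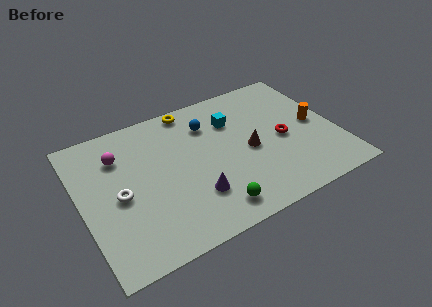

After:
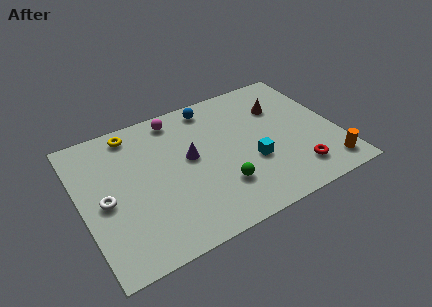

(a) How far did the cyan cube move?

3.0

From (7.8, 6.2) to (8.3, 3.2), the cyan cube covered √(0.5² + 3.0²) ≈ 3.0 units.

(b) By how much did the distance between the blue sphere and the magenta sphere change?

-2.7

They were about 4.5 units apart before and 1.8 after — 2.7 units closer together.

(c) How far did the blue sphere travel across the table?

1.1

From (6.6, 6.5) to (6.9, 7.6), the blue sphere covered √(0.3² + 1.1²) ≈ 1.1 units.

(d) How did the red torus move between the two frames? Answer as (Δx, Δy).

(0.3, -2.3)

From the two frames, the red torus sits at roughly (10.0, 4.0) before and (10.3, 1.7) after.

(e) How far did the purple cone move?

2.4

From (5.3, 2.4) to (5.4, 4.8), the purple cone covered √(0.1² + 2.4²) ≈ 2.4 units.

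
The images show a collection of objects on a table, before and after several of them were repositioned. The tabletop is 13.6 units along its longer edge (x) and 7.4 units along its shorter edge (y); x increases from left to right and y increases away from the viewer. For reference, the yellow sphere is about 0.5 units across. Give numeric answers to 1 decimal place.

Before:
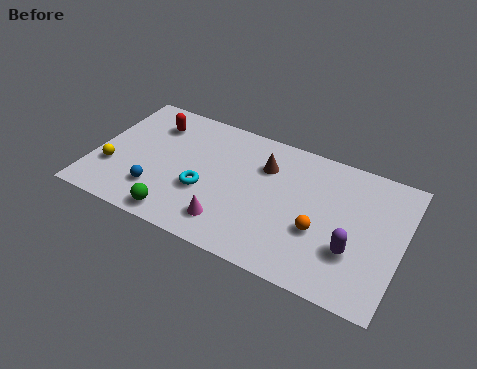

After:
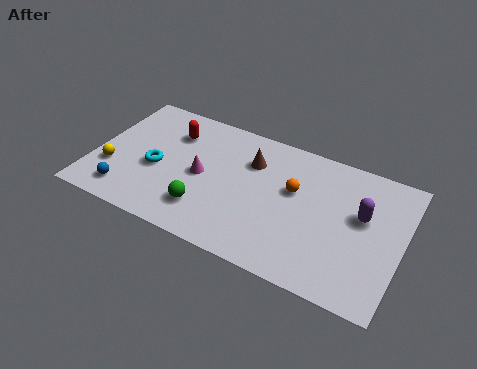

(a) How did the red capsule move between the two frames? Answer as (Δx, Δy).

(0.9, -0.2)

The red capsule was at about (2.3, 5.7) and moved to about (3.2, 5.5).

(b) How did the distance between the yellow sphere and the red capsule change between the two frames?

+0.3

They were about 3.6 units apart before and 3.9 after — 0.3 units further apart.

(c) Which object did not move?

the yellow sphere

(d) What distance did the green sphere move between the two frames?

1.4

The green sphere was near (4.1, 0.9) before and (5.2, 1.8) after, so it travelled √(1.1² + 0.9²) ≈ 1.4 units.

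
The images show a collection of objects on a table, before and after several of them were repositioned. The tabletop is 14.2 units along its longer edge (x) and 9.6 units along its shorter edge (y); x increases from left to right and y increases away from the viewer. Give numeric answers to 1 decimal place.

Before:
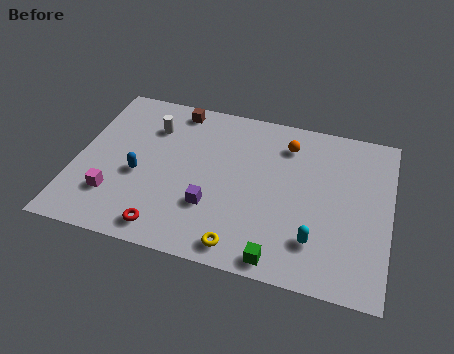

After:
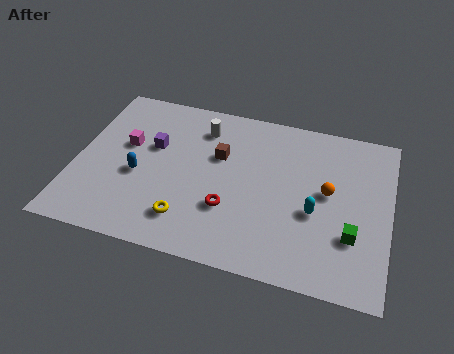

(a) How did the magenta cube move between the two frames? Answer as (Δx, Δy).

(0.3, 3.2)

From the two frames, the magenta cube sits at roughly (1.9, 2.5) before and (2.2, 5.7) after.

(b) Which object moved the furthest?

the purple cube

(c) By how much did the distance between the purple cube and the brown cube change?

-2.9

The distance was about 5.9 in the first image and 3.0 in the second, so they moved 2.9 units closer together.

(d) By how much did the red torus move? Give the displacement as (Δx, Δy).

(2.7, 1.9)

The red torus started near (4.4, 1.2) and ended near (7.1, 3.1).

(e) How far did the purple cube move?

4.1

The purple cube moved from about (6.3, 3.0) to (3.4, 5.9), a distance of √(2.9² + 2.9²) ≈ 4.1.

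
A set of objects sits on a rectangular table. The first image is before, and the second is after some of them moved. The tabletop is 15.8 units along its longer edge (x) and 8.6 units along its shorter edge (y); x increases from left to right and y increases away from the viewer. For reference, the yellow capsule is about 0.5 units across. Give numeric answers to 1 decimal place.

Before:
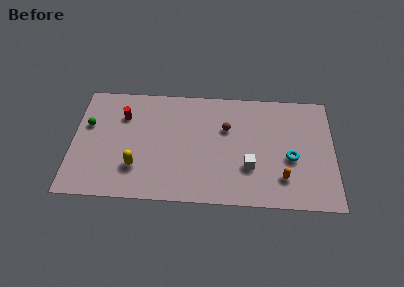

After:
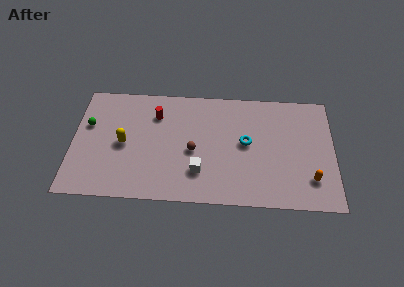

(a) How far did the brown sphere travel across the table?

2.7

From (9.3, 5.6) to (7.3, 3.8), the brown sphere covered √(2.0² + 1.8²) ≈ 2.7 units.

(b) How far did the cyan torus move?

2.9

From (13.2, 3.6) to (10.5, 4.6), the cyan torus covered √(2.7² + 1.0²) ≈ 2.9 units.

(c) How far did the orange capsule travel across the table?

1.7

The orange capsule was near (12.7, 2.1) before and (14.4, 2.1) after, so it travelled √(1.7² + 0.0²) ≈ 1.7 units.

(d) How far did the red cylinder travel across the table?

2.0

The red cylinder was near (3.0, 6.2) before and (5.0, 6.4) after, so it travelled √(2.0² + 0.2²) ≈ 2.0 units.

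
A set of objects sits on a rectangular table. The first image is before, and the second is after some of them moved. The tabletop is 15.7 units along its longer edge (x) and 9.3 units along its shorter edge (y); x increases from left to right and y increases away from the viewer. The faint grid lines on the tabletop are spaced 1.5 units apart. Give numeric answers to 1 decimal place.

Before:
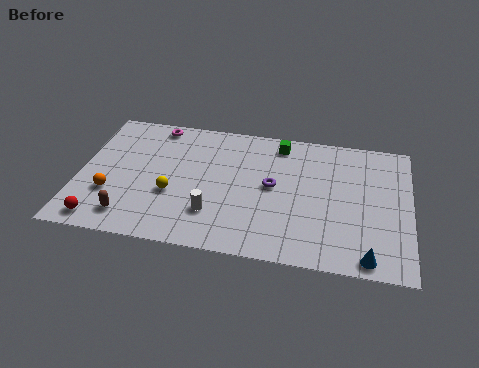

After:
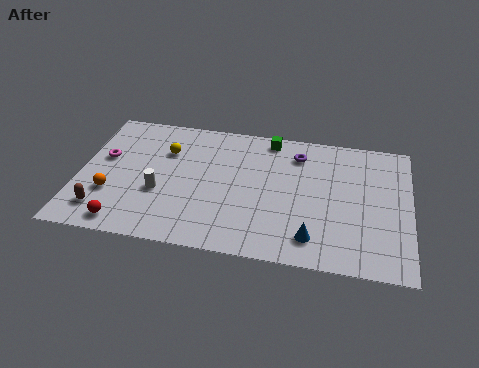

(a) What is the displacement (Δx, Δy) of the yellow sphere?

(-0.5, 3.0)

The yellow sphere started near (4.5, 3.5) and ended near (4.0, 6.5).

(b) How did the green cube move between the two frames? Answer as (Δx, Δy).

(-0.5, 0.3)

From the two frames, the green cube sits at roughly (9.4, 8.0) before and (8.9, 8.3) after.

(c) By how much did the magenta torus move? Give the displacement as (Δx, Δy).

(-2.3, -2.8)

From the two frames, the magenta torus sits at roughly (3.4, 8.3) before and (1.1, 5.5) after.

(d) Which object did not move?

the orange sphere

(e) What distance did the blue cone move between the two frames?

2.7

From (13.8, 0.9) to (11.2, 1.7), the blue cone covered √(2.6² + 0.8²) ≈ 2.7 units.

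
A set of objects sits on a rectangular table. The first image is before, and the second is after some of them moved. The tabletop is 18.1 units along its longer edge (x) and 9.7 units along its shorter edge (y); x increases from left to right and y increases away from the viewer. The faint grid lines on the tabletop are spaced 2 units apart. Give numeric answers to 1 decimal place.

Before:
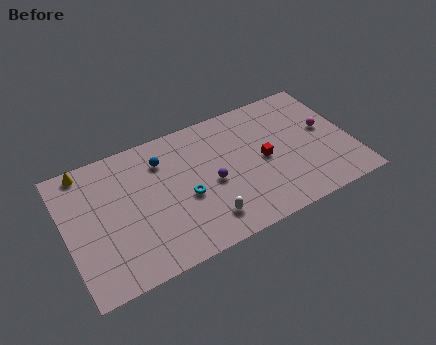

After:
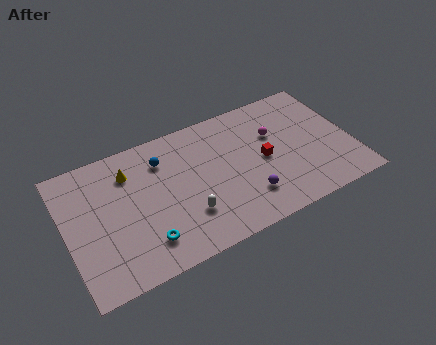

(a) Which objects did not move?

the blue sphere and the red cube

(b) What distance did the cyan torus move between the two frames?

3.4

The cyan torus was near (7.4, 4.1) before and (4.6, 2.1) after, so it travelled √(2.8² + 2.0²) ≈ 3.4 units.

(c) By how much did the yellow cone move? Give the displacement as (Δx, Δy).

(2.6, -1.4)

The yellow cone started near (1.6, 8.8) and ended near (4.2, 7.4).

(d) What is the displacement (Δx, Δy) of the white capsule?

(-1.1, 0.9)

The white capsule started near (8.4, 1.9) and ended near (7.3, 2.8).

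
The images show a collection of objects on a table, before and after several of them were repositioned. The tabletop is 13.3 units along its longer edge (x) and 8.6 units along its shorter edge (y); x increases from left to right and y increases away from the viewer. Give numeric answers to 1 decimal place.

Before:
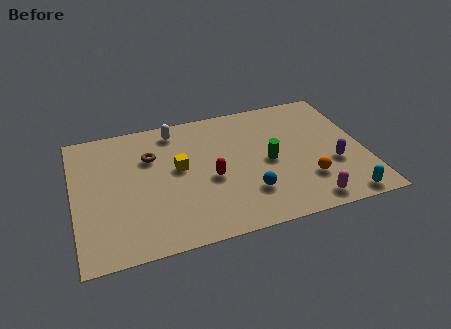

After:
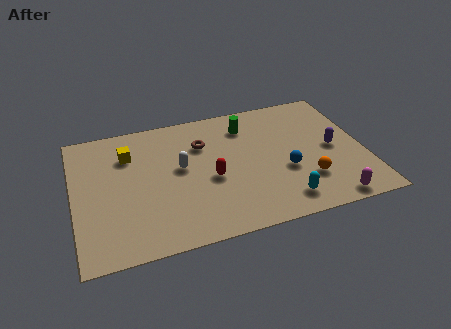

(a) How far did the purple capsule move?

1.1

The purple capsule moved from about (11.8, 3.1) to (11.9, 4.2), a distance of √(0.1² + 1.1²) ≈ 1.1.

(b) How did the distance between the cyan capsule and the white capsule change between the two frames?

-4.2

They were about 9.8 units apart before and 5.6 after — 4.2 units closer together.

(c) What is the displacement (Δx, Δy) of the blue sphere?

(1.8, 1.0)

The blue sphere was at about (7.8, 2.3) and moved to about (9.6, 3.3).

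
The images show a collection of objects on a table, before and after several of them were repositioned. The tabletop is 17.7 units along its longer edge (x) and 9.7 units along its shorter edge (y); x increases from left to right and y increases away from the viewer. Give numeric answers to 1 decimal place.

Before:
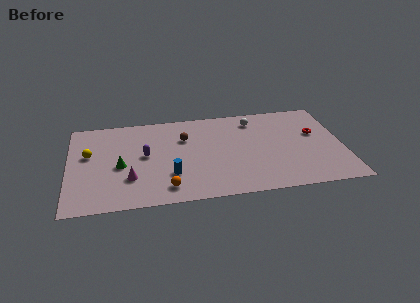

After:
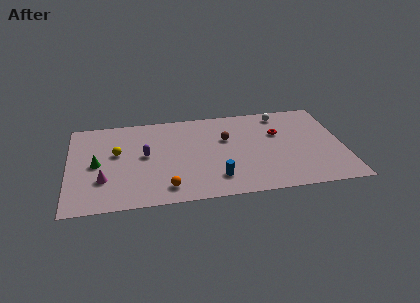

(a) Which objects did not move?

the orange sphere and the purple capsule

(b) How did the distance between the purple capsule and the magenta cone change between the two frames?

+1.0

They were about 2.5 units apart before and 3.5 after — 1.0 units further apart.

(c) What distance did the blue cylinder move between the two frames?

3.0

The blue cylinder moved from about (6.5, 2.9) to (9.4, 2.1), a distance of √(2.9² + 0.8²) ≈ 3.0.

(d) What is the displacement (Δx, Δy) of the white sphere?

(1.8, 0.4)

From the two frames, the white sphere sits at roughly (12.1, 8.0) before and (13.9, 8.4) after.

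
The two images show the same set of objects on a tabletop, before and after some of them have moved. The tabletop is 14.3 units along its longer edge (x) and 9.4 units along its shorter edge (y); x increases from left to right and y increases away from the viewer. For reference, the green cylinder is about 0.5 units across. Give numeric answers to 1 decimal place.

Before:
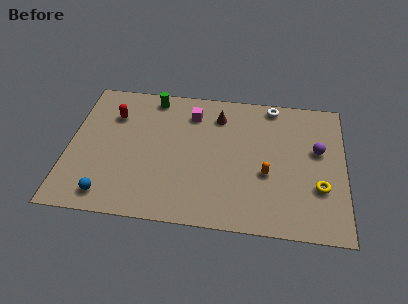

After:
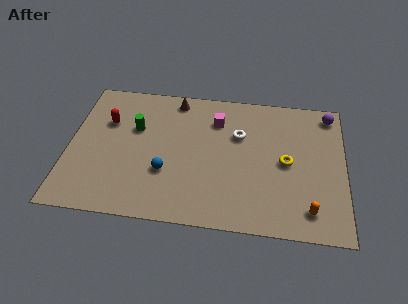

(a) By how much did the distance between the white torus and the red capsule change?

-1.6

The distance was about 8.5 in the first image and 6.9 in the second, so they moved 1.6 units closer together.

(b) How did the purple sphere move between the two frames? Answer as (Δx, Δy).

(0.6, 2.6)

The purple sphere was at about (12.9, 5.6) and moved to about (13.5, 8.2).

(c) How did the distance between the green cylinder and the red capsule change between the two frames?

-1.0

The distance was about 2.5 in the first image and 1.5 in the second, so they moved 1.0 units closer together.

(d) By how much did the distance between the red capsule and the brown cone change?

-1.5

Before: roughly 5.5 units apart; after: 4.0. That's 1.5 units closer together.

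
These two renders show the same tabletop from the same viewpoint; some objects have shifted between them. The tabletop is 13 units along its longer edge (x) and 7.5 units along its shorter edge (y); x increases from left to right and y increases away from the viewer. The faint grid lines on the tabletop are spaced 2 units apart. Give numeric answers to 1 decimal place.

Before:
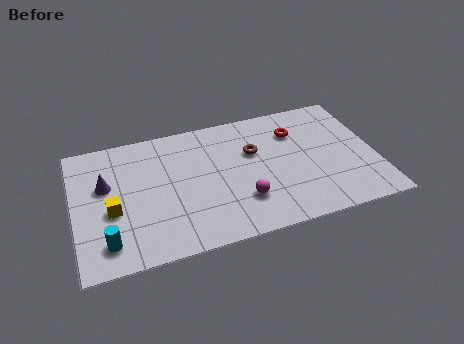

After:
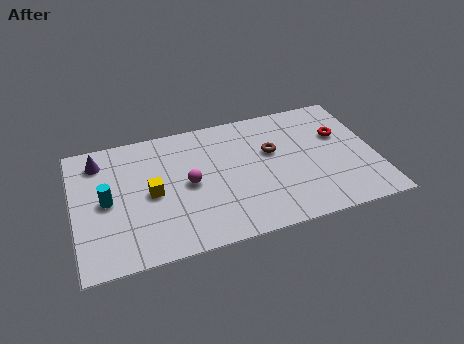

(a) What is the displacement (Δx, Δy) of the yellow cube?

(1.7, 0.5)

The yellow cube was at about (1.6, 3.1) and moved to about (3.3, 3.6).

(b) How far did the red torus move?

2.0

The red torus moved from about (9.7, 5.5) to (11.6, 4.8), a distance of √(1.9² + 0.7²) ≈ 2.0.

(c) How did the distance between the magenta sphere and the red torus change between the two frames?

+2.5

They were about 4.3 units apart before and 6.8 after — 2.5 units further apart.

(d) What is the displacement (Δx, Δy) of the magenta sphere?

(-2.2, 1.6)

The magenta sphere started near (7.1, 2.1) and ended near (4.9, 3.7).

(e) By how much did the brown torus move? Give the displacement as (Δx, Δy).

(0.8, -0.2)

The brown torus started near (7.8, 4.8) and ended near (8.6, 4.6).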